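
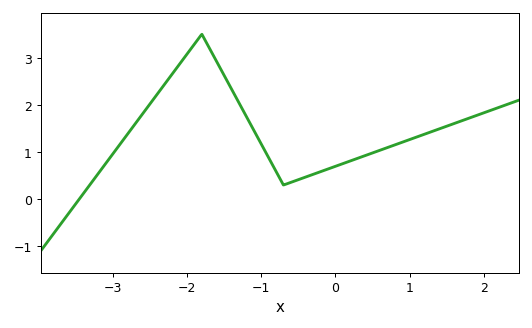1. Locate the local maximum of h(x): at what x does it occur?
-1.8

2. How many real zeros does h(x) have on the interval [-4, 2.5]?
1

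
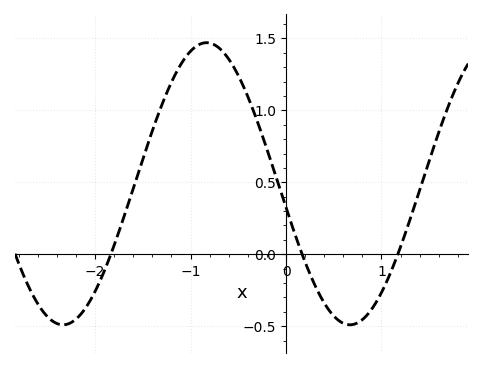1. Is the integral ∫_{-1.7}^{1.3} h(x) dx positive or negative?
positive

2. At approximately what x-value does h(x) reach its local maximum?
-0.8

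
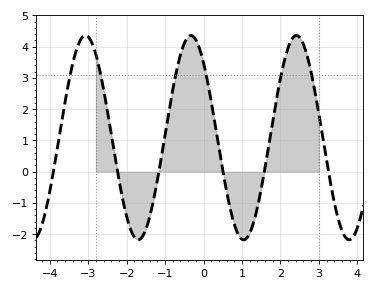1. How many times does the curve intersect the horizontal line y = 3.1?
6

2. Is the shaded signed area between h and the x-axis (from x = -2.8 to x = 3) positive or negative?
positive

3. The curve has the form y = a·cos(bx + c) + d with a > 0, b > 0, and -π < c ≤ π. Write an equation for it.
y = 3.27cos(2.29x + 0.752) + 1.09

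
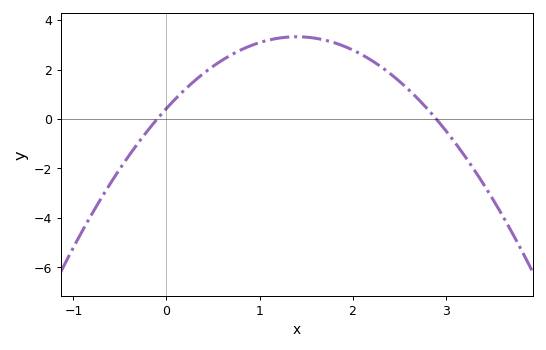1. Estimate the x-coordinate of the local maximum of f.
1.4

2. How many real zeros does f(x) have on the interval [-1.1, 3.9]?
2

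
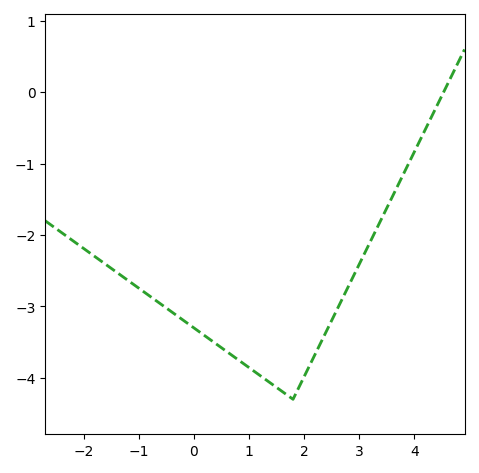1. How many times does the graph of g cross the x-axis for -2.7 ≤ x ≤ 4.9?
1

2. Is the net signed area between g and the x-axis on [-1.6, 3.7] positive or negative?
negative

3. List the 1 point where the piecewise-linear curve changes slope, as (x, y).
(1.8, -4.3)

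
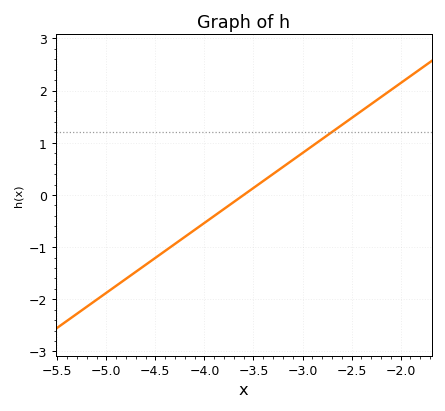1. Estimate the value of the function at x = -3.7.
-0.1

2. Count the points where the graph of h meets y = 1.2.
1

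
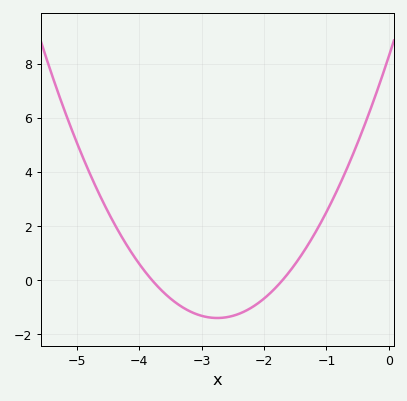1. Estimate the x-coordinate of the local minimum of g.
-2.7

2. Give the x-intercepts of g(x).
-3.8, -1.7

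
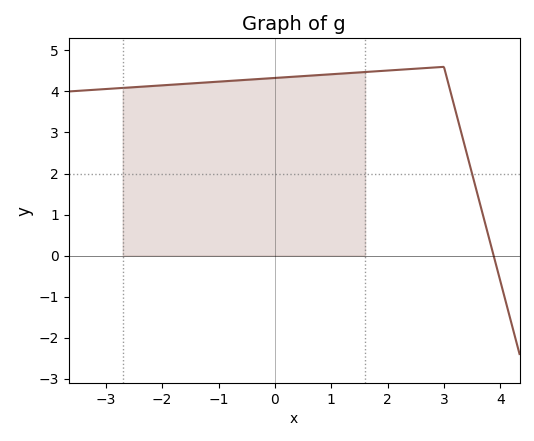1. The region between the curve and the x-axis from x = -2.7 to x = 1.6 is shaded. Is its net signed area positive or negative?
positive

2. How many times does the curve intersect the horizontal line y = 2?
1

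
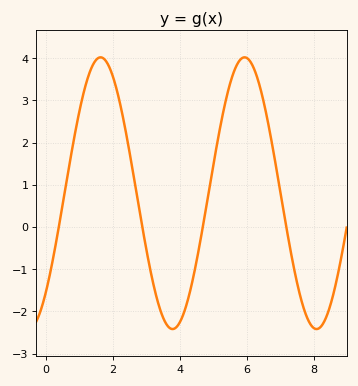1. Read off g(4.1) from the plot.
-2.07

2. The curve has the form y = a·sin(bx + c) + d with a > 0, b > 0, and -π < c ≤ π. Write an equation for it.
y = 3.22sin(1.46x - 0.8) + 0.8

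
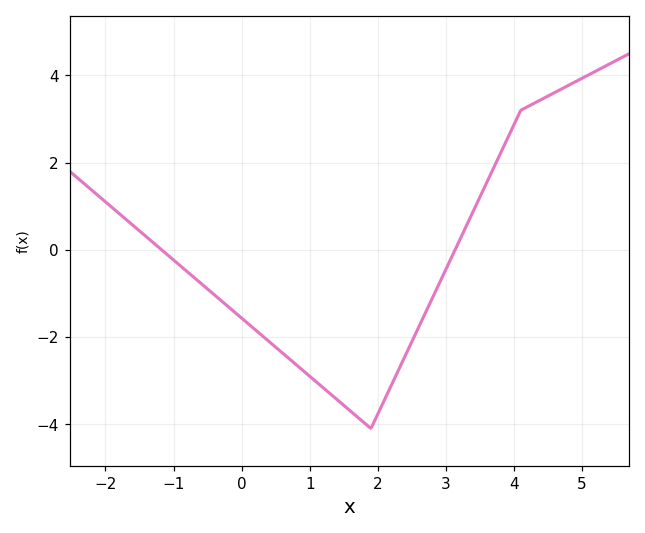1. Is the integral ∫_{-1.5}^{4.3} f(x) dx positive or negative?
negative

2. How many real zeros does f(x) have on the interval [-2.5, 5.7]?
2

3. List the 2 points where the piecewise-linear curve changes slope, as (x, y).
(1.9, -4.1); (4.1, 3.2)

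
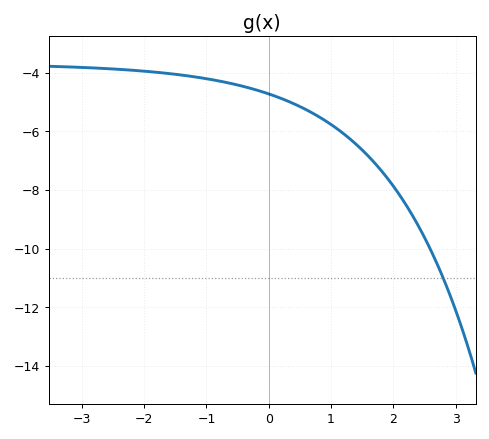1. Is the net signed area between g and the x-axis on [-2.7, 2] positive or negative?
negative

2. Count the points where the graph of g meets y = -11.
1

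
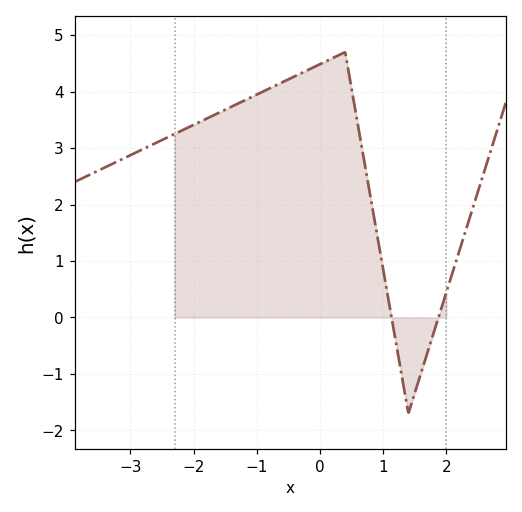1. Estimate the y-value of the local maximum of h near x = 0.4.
4.7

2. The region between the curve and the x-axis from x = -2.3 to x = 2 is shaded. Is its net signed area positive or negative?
positive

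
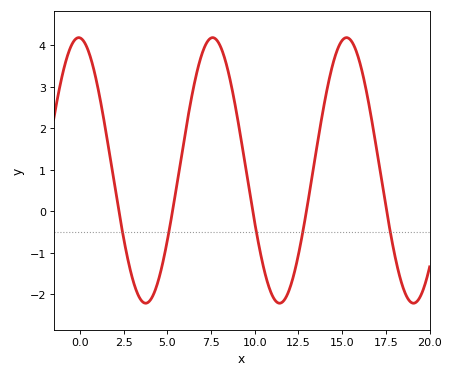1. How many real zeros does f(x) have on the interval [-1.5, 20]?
5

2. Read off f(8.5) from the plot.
3.3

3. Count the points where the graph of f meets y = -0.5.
5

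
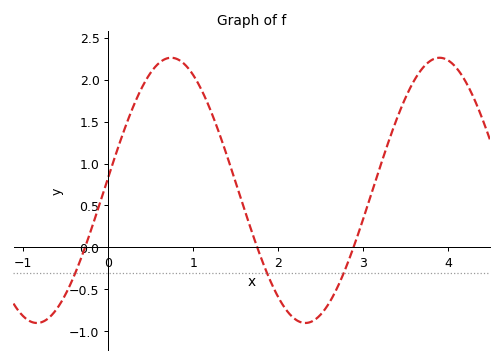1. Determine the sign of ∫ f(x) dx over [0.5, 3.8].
positive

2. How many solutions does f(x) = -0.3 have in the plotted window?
3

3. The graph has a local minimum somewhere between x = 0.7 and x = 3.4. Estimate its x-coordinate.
2.3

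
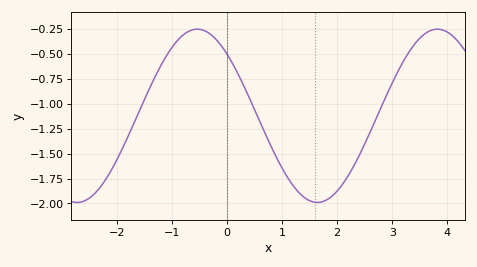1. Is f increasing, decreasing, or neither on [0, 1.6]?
decreasing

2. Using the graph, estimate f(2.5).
-1.4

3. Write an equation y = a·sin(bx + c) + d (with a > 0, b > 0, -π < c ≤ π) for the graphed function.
y = 0.87sin(1.4x + 2.4) - 1.12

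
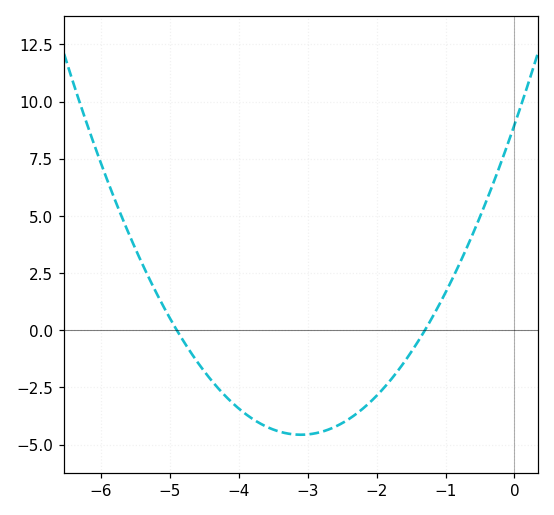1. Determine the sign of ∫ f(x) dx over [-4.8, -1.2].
negative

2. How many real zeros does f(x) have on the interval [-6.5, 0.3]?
2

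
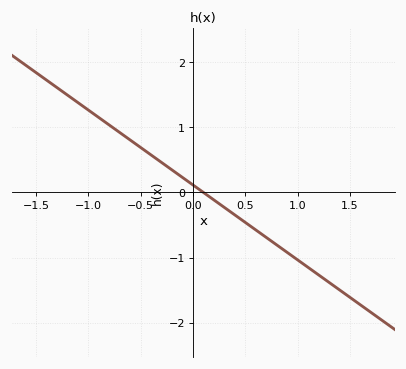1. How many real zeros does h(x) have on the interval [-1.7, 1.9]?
1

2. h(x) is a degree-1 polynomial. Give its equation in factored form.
y = -1.15(x - 0.1)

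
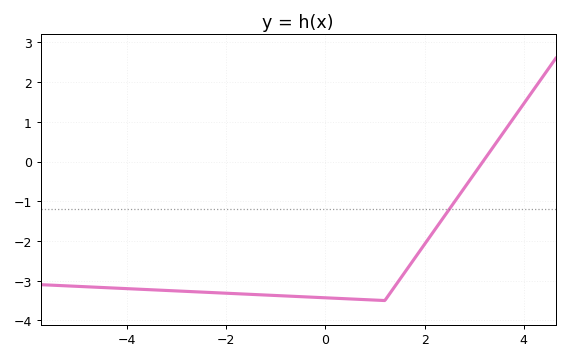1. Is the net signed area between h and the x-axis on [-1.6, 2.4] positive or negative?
negative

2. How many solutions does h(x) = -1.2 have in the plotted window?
1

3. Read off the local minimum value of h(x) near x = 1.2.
-3.5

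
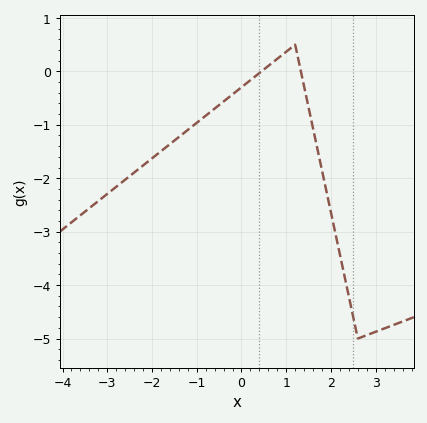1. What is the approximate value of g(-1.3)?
-1.16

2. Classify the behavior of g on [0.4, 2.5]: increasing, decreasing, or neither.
neither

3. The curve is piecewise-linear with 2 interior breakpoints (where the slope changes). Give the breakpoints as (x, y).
(1.2, 0.5); (2.6, -5)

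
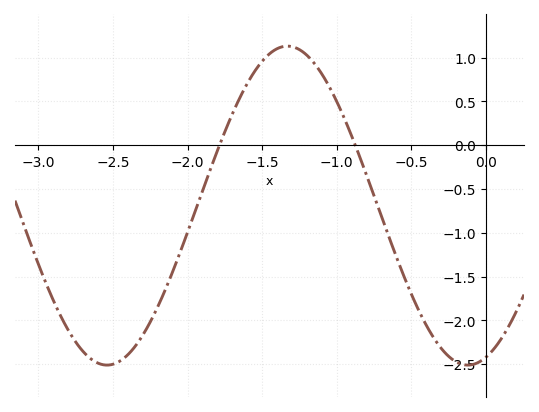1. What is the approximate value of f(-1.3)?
1.1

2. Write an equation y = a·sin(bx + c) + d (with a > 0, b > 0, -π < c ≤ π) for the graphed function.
y = 1.82sin(2.6x - 1.3) - 0.69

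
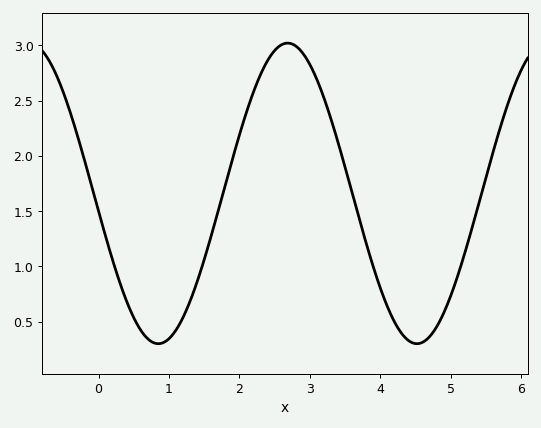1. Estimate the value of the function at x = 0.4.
0.7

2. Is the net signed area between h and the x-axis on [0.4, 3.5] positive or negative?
positive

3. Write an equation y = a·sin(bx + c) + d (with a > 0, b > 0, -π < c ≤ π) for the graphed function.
y = 1.36sin(1.7x - 3) + 1.66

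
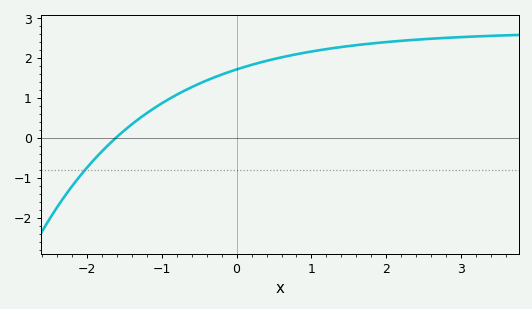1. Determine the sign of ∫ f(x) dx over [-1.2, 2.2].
positive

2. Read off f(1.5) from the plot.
2.31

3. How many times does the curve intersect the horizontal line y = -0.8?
1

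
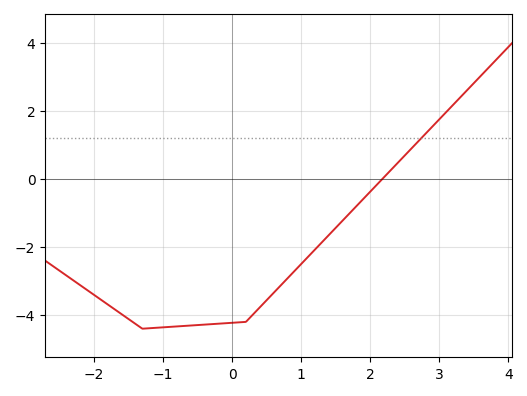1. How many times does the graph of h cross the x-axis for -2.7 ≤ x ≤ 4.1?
1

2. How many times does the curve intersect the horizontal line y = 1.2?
1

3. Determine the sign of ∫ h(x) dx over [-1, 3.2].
negative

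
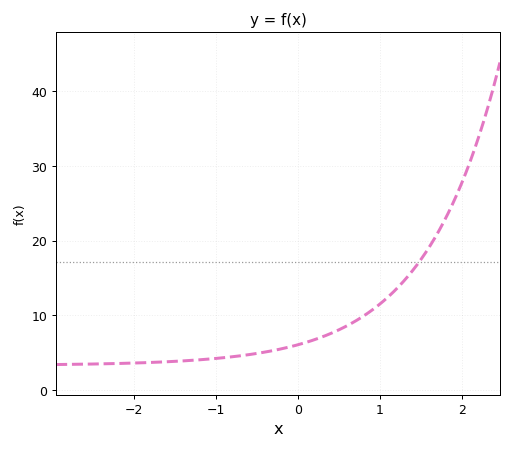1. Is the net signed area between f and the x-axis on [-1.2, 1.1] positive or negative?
positive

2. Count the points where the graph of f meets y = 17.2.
1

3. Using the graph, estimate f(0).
6.09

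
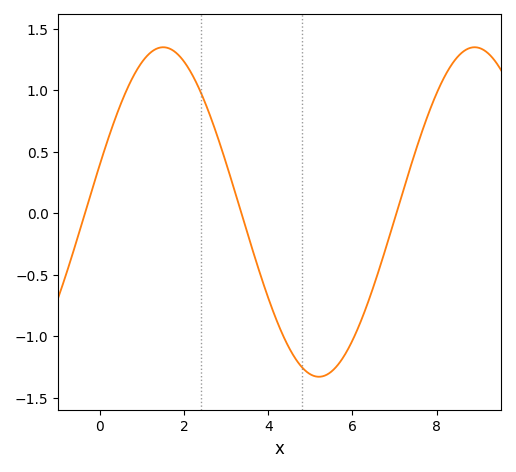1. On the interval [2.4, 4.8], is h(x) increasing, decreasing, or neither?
decreasing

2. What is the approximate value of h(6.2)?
-0.9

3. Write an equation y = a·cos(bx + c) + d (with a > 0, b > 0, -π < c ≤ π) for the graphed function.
y = 1.34cos(0.85x - 1.3) + 0.01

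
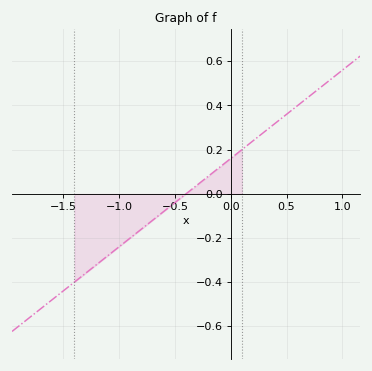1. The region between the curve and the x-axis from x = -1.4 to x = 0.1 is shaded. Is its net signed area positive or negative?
negative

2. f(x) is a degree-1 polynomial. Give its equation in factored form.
y = 0.4(x + 0.4)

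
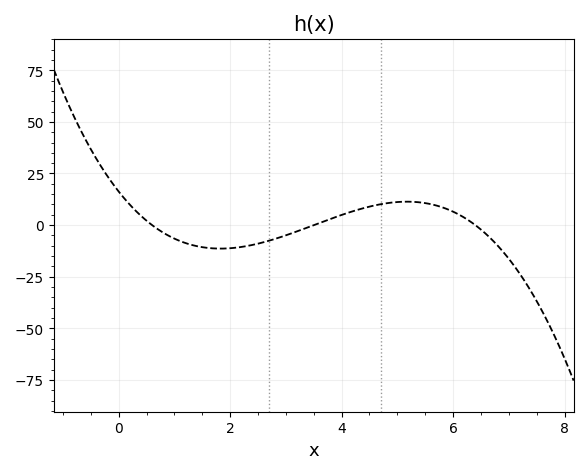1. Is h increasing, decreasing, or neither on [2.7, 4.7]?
increasing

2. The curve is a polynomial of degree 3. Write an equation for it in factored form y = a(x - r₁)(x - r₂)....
y = -1.21(x - 0.6)(x - 3.5)(x - 6.4)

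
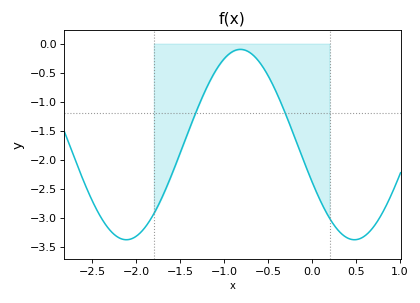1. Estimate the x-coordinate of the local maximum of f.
-0.815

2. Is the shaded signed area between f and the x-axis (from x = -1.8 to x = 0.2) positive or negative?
negative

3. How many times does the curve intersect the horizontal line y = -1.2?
2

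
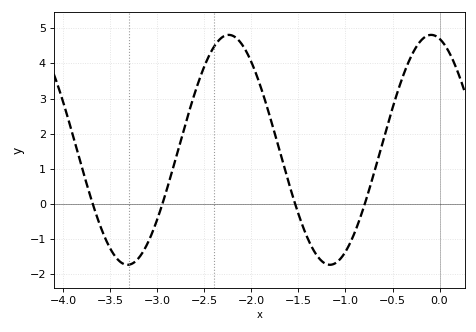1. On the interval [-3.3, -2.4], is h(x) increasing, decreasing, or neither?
increasing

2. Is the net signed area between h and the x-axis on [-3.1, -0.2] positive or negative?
positive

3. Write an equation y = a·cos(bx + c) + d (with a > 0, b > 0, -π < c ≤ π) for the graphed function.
y = 3.27cos(2.9x + 0.26) + 1.54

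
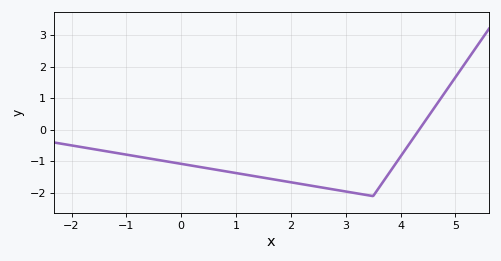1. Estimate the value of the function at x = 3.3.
-2.04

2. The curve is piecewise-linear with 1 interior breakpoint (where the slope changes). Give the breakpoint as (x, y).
(3.5, -2.1)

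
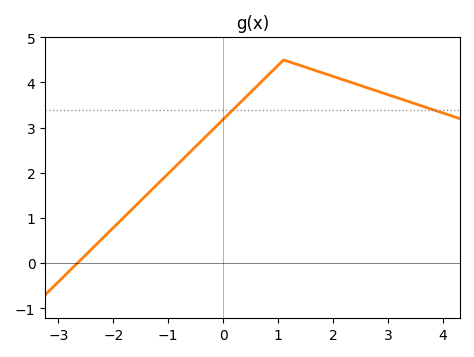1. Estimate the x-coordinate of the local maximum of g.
1.2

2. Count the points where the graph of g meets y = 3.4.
2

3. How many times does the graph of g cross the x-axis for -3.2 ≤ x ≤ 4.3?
1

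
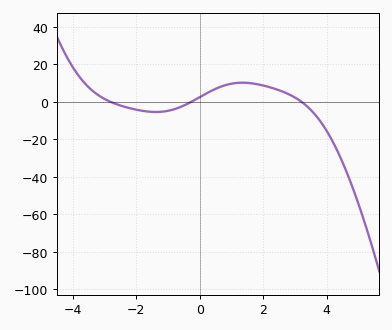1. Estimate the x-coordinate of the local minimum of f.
-1.39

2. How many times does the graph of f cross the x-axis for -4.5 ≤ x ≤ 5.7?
3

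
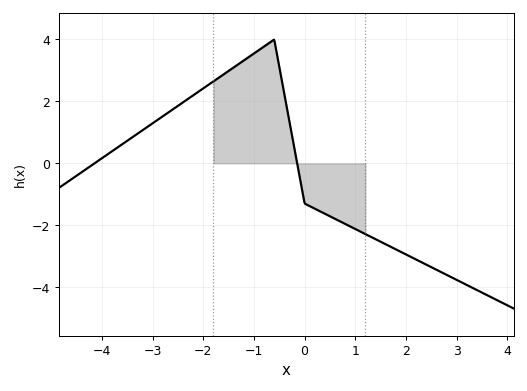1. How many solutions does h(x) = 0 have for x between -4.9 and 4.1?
2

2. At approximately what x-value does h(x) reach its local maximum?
-0.6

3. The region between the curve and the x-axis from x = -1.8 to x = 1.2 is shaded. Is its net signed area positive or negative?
positive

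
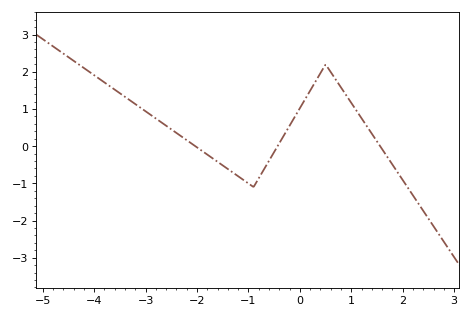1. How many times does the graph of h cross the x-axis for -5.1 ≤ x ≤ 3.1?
3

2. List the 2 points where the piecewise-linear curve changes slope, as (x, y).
(-0.9, -1.1); (0.5, 2.2)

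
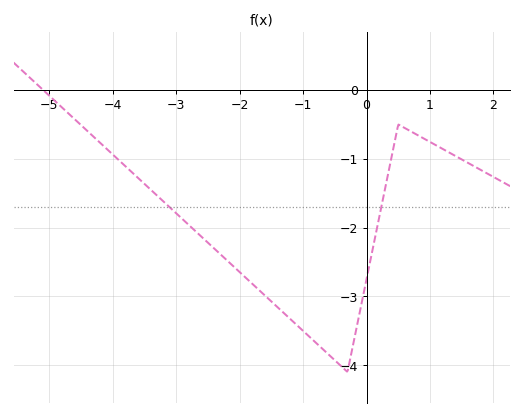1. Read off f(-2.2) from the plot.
-2.5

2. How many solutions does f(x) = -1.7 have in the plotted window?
2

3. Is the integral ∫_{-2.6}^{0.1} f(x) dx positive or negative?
negative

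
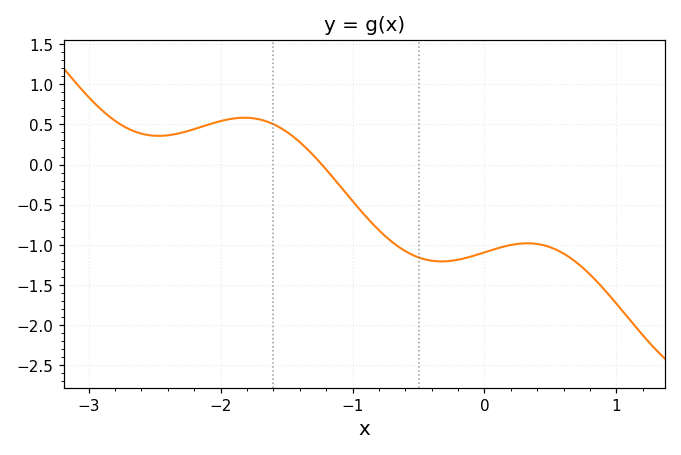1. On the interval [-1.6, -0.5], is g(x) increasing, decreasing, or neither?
decreasing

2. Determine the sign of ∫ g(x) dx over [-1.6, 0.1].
negative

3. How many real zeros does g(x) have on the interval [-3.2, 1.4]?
1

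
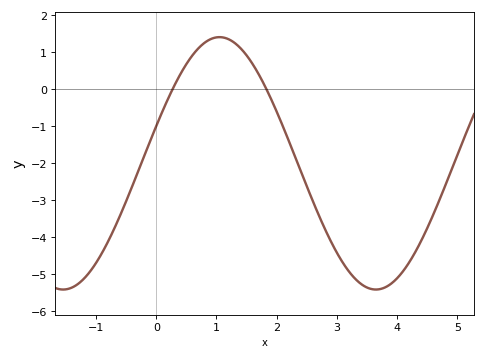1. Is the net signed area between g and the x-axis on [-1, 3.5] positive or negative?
negative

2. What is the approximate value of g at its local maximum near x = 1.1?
1.41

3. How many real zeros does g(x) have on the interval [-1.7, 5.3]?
2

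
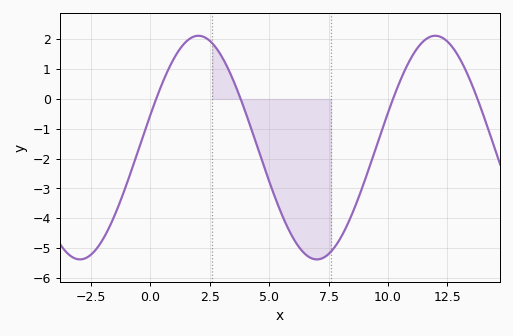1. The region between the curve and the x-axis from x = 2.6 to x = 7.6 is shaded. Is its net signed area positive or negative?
negative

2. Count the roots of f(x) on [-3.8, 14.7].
4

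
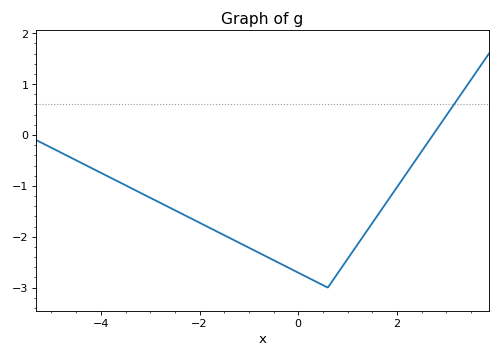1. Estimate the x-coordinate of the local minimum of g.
0.6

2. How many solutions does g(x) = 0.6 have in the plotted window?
1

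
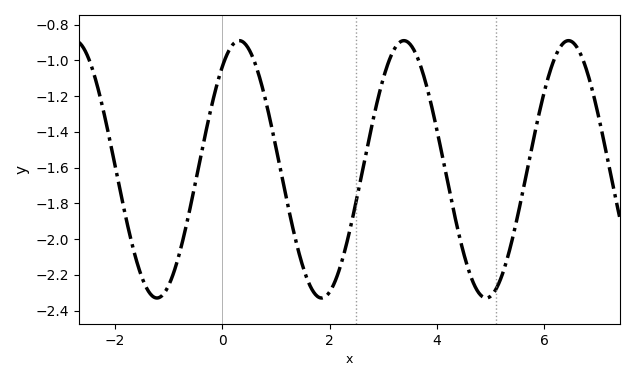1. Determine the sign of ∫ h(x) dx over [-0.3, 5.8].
negative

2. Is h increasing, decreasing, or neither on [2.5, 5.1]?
neither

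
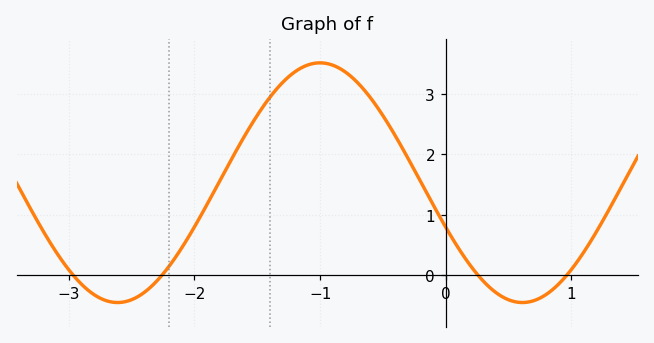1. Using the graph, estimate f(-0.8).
3.4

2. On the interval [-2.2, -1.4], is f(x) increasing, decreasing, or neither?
increasing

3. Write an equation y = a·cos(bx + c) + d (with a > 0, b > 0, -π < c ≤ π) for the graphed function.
y = 1.98cos(1.9x + 2) + 1.53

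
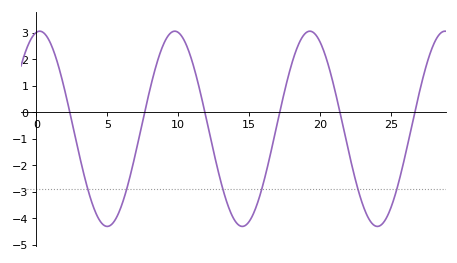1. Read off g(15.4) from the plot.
-3.7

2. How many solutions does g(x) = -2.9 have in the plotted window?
6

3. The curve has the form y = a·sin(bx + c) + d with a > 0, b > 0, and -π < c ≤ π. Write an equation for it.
y = 3.68sin(0.66x + 1.4) - 0.62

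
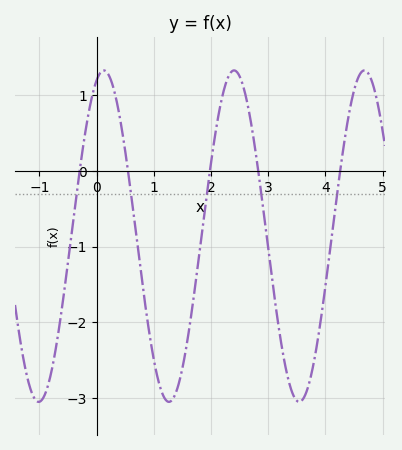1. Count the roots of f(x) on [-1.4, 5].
5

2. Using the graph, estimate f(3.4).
-2.88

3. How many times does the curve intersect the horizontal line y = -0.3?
5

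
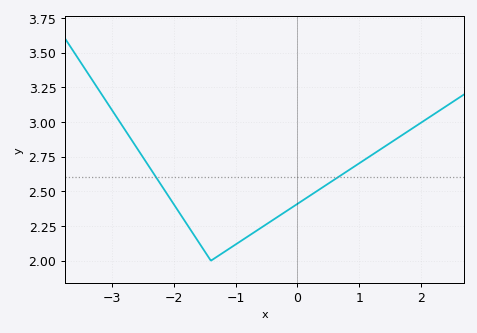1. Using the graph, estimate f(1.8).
2.94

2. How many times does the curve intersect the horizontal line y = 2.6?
2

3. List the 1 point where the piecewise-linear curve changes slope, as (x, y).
(-1.4, 2)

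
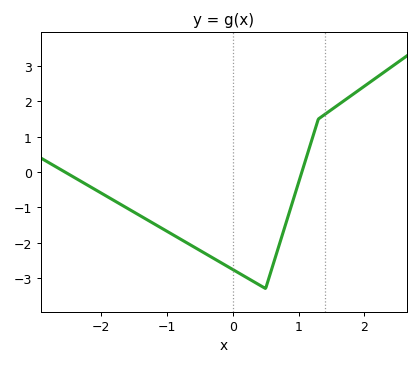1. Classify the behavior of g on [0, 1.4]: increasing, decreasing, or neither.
neither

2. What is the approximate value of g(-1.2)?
-1.46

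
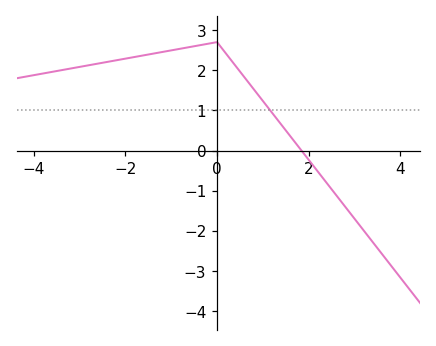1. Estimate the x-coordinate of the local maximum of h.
-0.001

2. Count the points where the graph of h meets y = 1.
1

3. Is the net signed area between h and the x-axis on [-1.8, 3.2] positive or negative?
positive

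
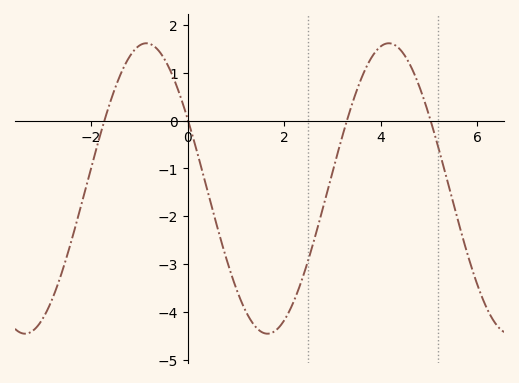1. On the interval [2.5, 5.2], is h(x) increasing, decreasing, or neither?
neither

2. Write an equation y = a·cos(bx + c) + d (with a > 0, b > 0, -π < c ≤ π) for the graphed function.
y = 3.04cos(1.2x + 1.1) - 1.42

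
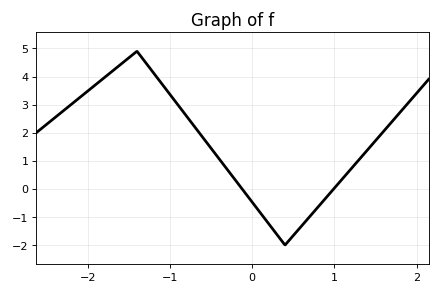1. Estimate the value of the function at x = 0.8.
-0.649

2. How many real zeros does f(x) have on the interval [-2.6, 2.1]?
2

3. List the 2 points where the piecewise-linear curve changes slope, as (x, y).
(-1.4, 4.9); (0.4, -2)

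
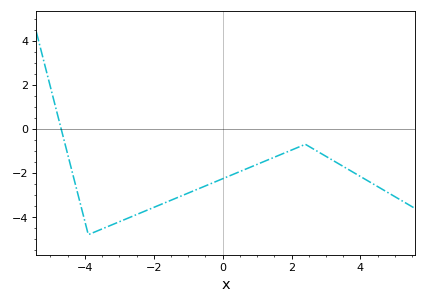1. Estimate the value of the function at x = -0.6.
-2.65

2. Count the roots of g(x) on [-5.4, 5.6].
1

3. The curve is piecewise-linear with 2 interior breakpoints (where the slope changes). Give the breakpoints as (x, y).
(-3.9, -4.8); (2.4, -0.7)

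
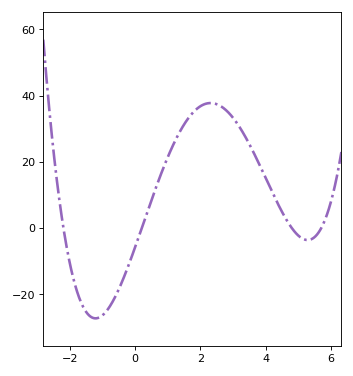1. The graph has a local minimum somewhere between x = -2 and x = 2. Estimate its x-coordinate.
-1.2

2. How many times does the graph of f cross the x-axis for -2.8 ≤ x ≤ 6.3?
4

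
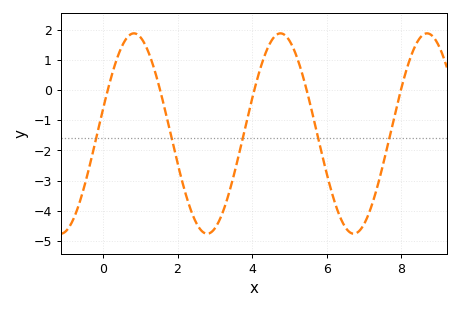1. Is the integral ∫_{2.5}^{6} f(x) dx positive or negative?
negative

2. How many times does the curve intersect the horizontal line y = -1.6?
5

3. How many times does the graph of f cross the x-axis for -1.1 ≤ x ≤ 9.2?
5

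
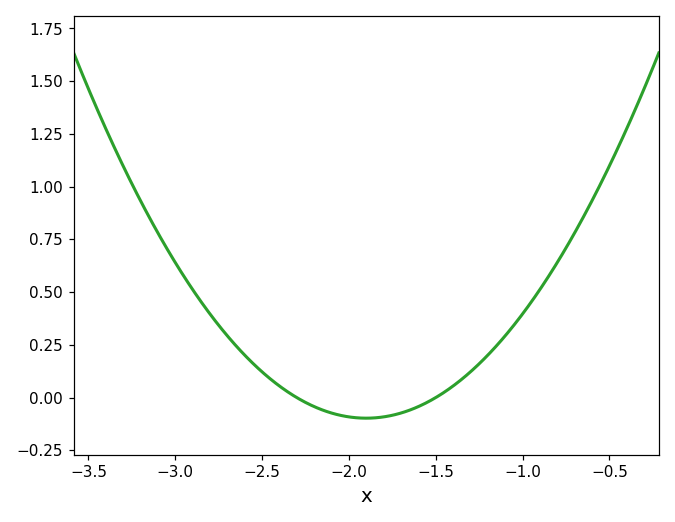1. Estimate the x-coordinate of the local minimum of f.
-1.9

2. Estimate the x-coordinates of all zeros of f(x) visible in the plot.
-2.3, -1.5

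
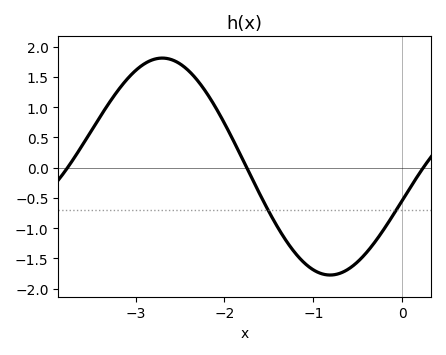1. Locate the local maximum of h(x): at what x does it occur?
-2.7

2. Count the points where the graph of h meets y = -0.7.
2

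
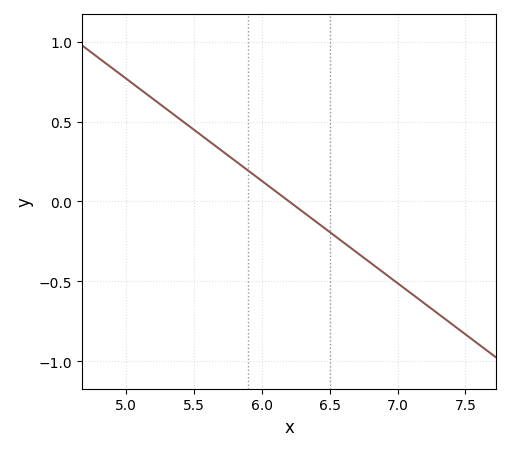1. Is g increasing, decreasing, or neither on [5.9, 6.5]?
decreasing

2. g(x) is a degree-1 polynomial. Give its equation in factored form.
y = -0.64(x - 6.2)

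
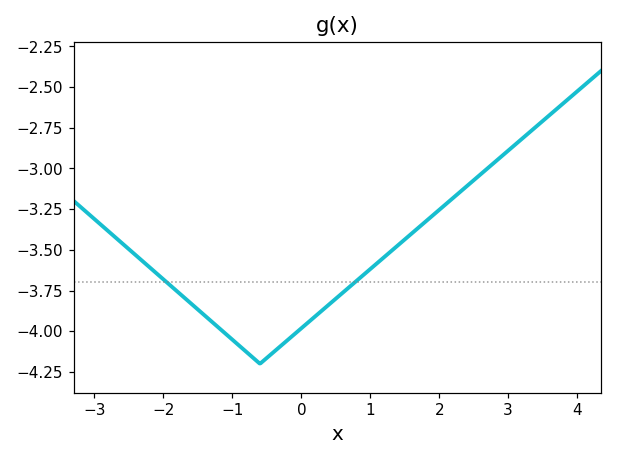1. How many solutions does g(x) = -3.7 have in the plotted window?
2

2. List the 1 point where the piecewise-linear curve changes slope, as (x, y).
(-0.6, -4.2)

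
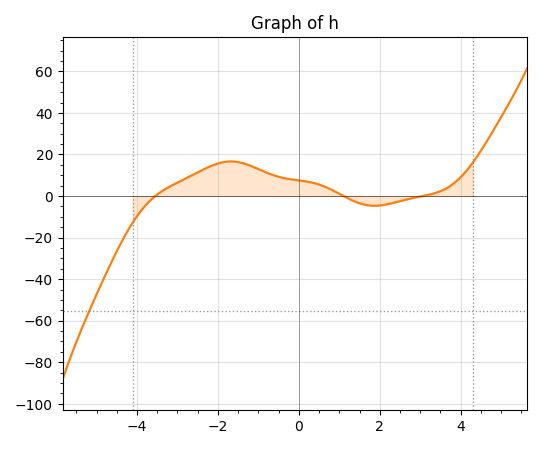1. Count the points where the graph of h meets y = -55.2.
1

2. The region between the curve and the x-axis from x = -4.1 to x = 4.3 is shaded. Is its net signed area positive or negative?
positive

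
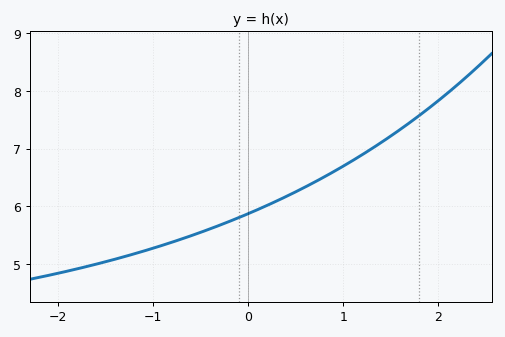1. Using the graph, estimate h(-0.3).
5.7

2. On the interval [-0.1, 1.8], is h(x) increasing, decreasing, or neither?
increasing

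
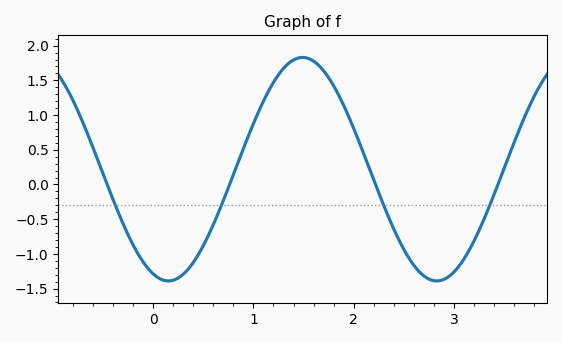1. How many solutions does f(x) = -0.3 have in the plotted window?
4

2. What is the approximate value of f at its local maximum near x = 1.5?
1.83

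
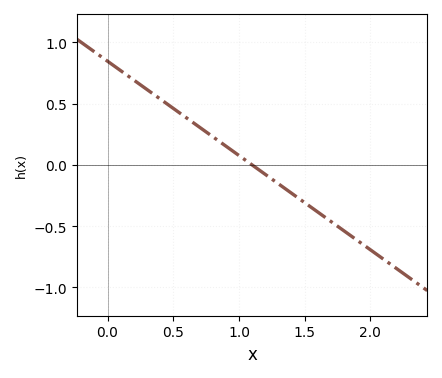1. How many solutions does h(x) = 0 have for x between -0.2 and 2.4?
1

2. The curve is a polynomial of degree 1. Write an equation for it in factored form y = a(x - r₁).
y = -0.77(x - 1.1)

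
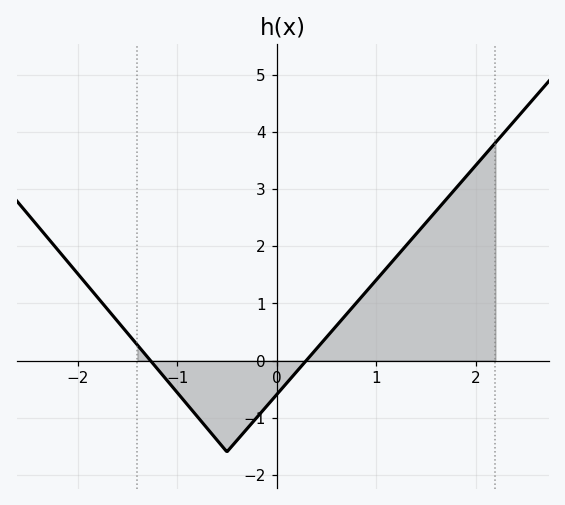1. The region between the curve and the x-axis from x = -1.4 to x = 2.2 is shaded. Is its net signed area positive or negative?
positive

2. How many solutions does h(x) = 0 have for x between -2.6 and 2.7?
2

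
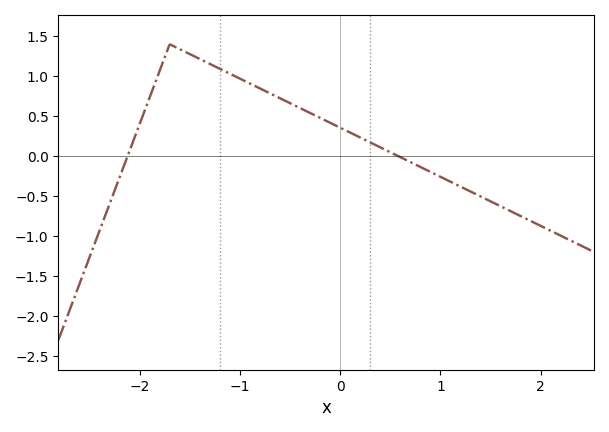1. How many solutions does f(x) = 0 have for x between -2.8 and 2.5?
2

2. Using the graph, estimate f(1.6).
-0.626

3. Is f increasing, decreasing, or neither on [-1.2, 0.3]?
decreasing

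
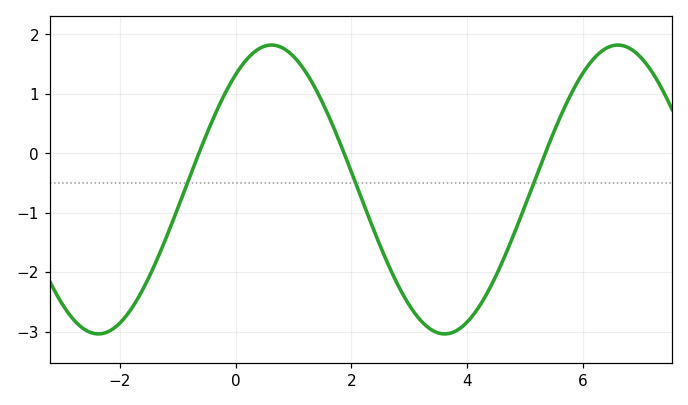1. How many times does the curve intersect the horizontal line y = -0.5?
3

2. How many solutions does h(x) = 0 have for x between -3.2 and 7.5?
3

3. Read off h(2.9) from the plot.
-2.4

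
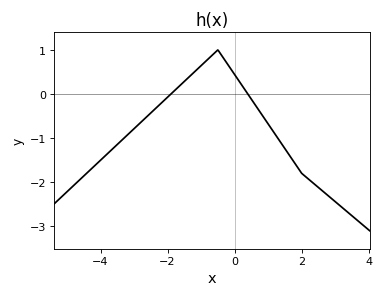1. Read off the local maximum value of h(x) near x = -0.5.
0.999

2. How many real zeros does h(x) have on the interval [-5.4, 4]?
2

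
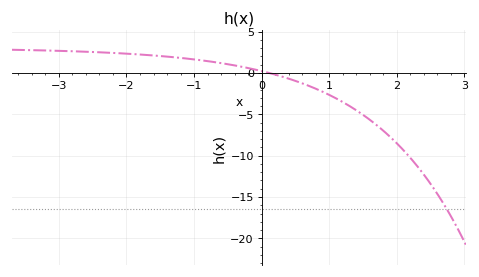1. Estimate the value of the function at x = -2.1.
2.38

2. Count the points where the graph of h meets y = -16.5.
1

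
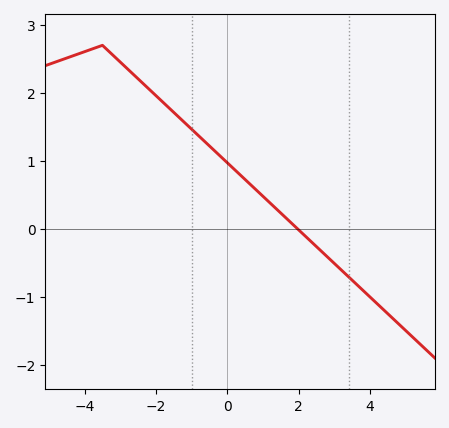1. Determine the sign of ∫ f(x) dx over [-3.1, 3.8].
positive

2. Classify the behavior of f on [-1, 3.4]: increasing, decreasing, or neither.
decreasing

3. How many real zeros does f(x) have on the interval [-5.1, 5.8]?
1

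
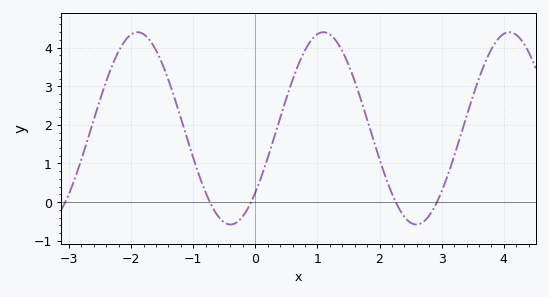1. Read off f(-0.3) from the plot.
-0.5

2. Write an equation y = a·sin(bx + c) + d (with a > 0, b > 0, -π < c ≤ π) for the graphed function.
y = 2.49sin(2.1x - 0.73) + 1.91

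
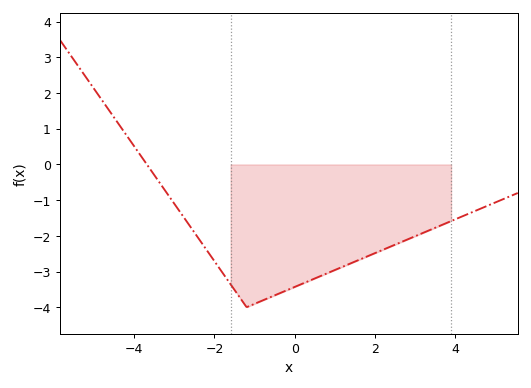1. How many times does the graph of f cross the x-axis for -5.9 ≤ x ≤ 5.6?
1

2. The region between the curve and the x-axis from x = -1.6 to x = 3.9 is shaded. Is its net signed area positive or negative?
negative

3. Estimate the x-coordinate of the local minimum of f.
-1.2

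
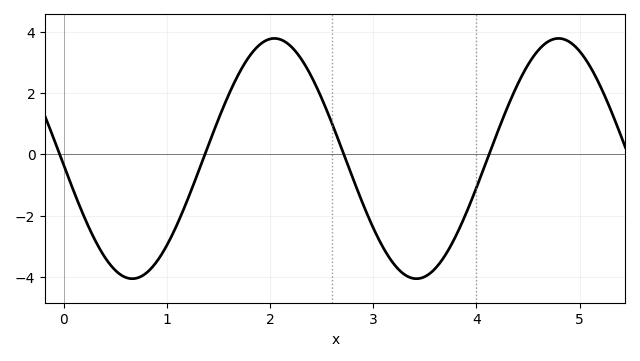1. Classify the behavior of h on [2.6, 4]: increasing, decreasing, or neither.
neither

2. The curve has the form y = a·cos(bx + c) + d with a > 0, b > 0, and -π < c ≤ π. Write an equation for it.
y = 3.92cos(2.28x + 1.63) - 0.14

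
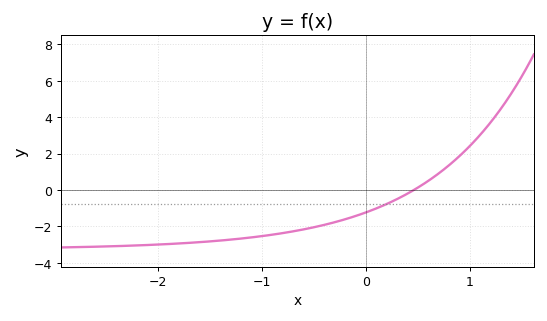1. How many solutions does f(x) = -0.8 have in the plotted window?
1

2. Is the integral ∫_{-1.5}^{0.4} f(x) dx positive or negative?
negative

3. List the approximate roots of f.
0.465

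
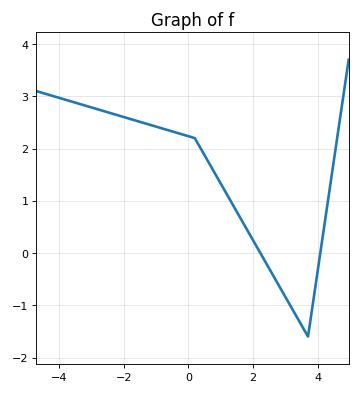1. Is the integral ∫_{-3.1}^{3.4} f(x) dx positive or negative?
positive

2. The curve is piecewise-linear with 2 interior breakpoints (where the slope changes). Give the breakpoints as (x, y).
(0.2, 2.2); (3.7, -1.6)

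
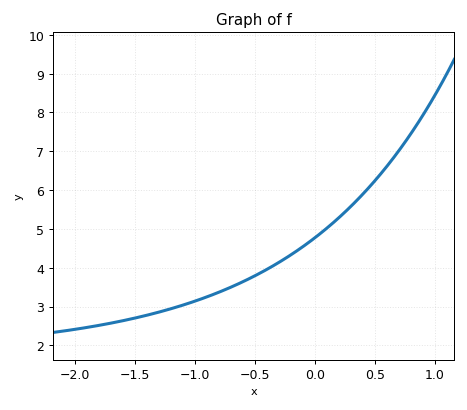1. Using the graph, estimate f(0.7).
7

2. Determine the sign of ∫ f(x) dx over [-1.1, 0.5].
positive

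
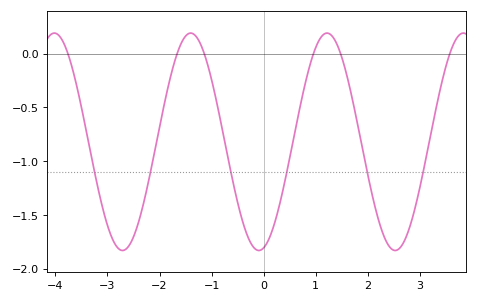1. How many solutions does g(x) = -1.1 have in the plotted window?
6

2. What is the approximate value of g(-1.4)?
0.2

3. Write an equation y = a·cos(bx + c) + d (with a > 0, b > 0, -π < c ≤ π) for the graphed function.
y = 1.01cos(2.4x - 2.9) - 0.82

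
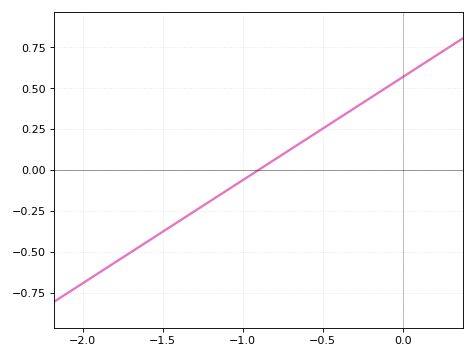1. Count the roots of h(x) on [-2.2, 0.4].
1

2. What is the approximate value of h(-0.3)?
0.38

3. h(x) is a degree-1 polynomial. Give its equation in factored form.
y = 0.63(x + 0.9)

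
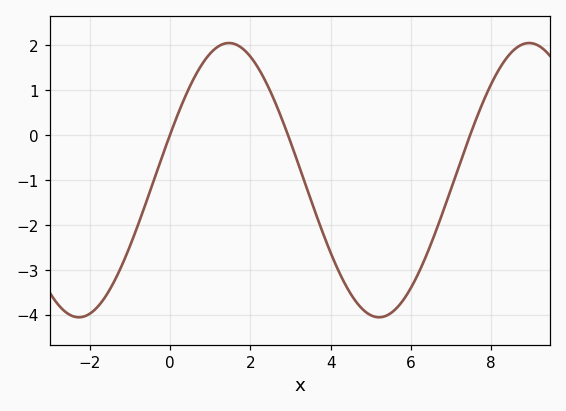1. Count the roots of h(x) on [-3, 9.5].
3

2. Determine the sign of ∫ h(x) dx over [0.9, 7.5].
negative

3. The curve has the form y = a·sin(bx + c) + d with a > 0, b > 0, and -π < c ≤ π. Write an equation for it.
y = 3.05sin(0.84x + 0.342) - 1.01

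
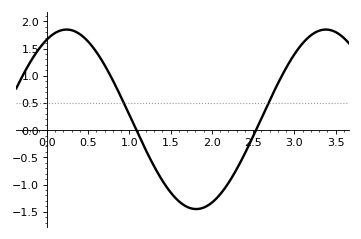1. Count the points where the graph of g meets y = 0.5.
2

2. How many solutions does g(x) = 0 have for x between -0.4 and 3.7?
2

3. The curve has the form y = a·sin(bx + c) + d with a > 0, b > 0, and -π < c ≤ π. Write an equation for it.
y = 1.65sin(2x + 1.09) + 0.2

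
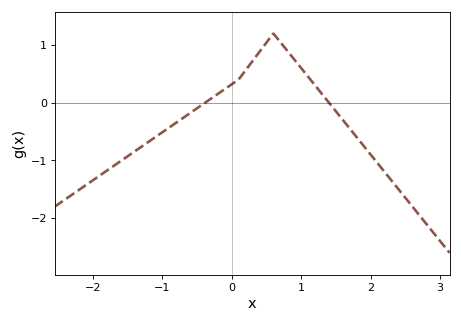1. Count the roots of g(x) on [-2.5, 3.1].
2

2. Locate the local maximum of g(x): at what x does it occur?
0.6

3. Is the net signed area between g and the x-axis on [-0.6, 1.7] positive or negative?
positive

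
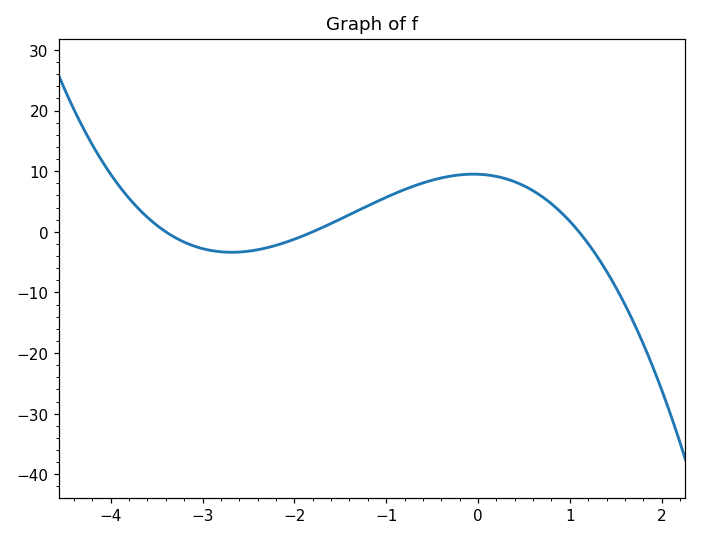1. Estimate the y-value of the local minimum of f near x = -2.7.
-3.38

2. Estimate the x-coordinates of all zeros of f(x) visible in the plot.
-3.4, -1.8, 1.1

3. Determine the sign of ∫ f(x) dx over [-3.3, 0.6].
positive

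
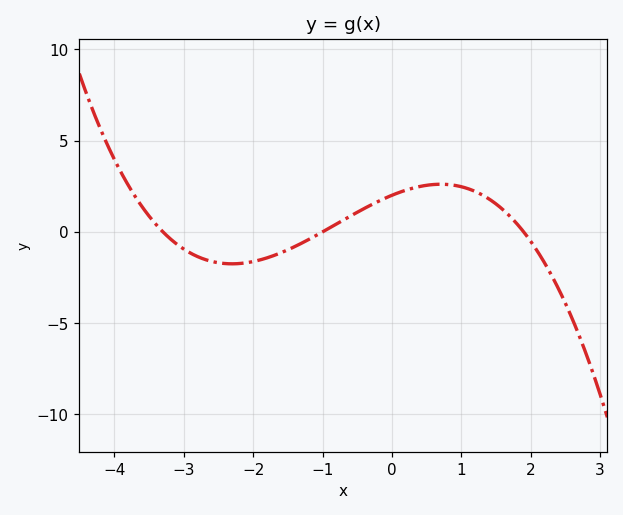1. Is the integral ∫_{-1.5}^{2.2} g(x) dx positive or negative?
positive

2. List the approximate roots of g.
-3.2, -1, 1.8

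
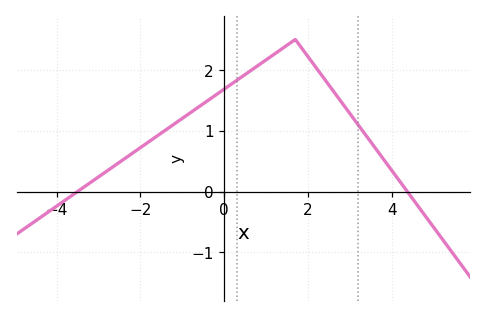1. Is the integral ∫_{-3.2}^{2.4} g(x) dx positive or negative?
positive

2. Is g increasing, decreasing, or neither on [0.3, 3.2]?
neither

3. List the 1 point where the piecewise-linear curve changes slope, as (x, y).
(1.7, 2.5)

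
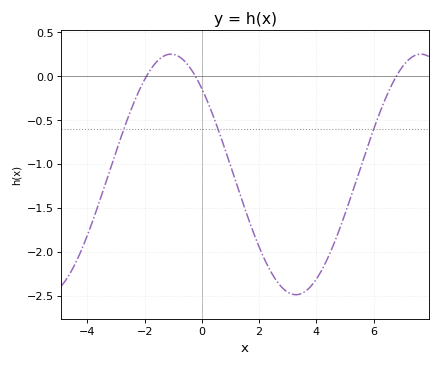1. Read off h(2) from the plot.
-1.95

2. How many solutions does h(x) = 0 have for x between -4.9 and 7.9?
3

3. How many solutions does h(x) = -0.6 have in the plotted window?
3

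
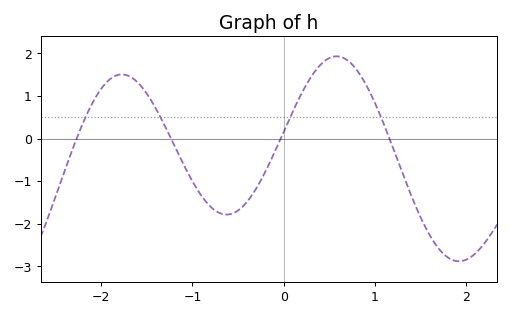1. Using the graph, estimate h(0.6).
1.9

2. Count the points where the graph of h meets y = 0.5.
4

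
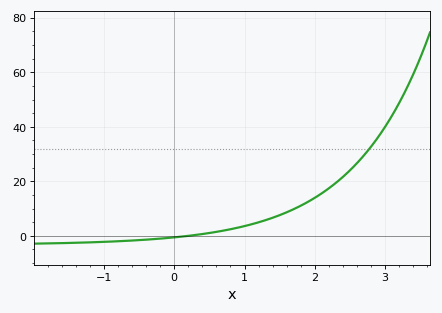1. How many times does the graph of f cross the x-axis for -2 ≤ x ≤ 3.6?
1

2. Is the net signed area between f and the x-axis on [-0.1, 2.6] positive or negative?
positive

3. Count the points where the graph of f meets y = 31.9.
1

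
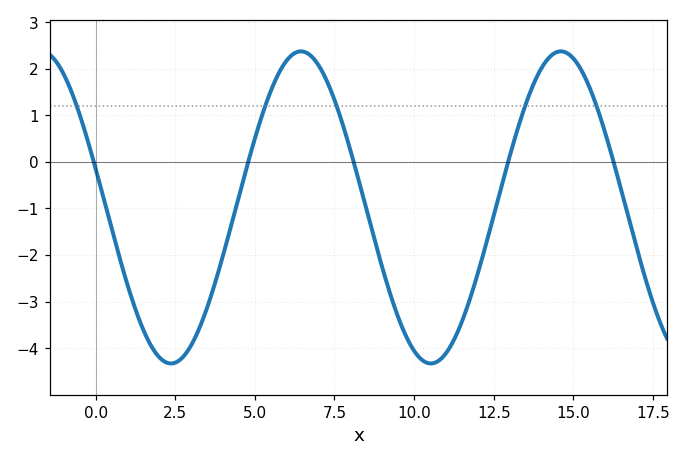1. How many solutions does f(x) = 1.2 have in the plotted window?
5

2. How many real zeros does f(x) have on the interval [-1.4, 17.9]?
5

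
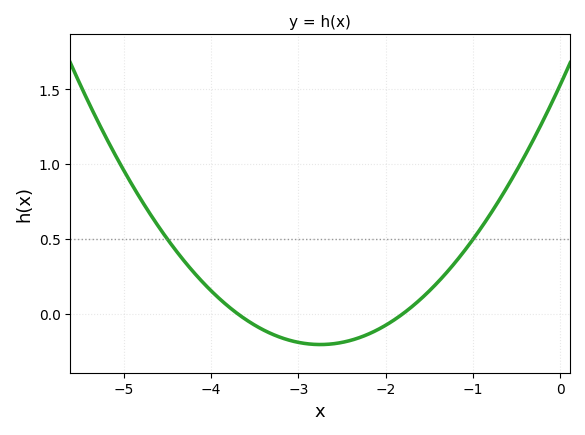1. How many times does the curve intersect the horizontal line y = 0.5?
2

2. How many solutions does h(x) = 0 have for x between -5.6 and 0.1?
2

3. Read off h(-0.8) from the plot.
0.667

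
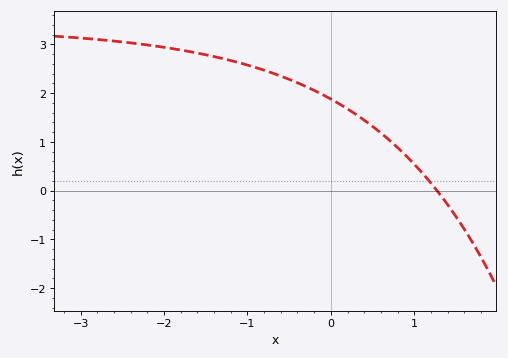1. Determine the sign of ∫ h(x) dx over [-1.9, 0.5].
positive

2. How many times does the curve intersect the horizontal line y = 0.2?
1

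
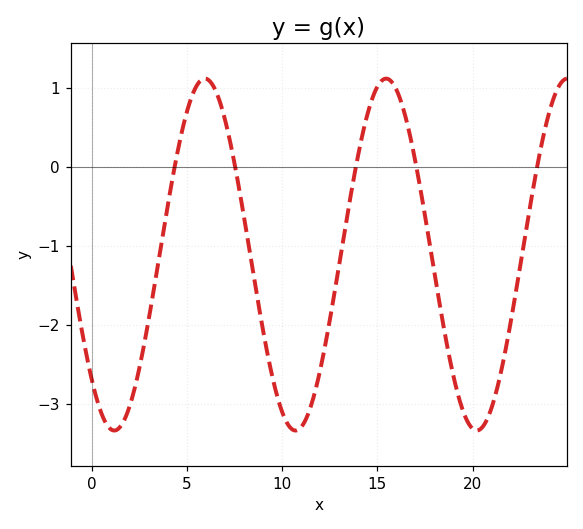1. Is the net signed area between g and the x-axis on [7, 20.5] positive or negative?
negative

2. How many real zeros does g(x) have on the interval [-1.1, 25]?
5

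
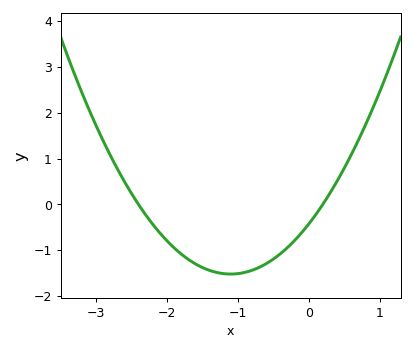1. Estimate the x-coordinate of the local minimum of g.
-1.1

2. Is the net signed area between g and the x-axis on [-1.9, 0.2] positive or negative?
negative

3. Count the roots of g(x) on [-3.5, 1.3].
2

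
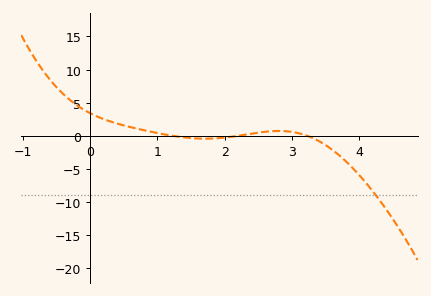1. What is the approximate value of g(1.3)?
0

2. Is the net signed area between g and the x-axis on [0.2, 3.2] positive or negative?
positive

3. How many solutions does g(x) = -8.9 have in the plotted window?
1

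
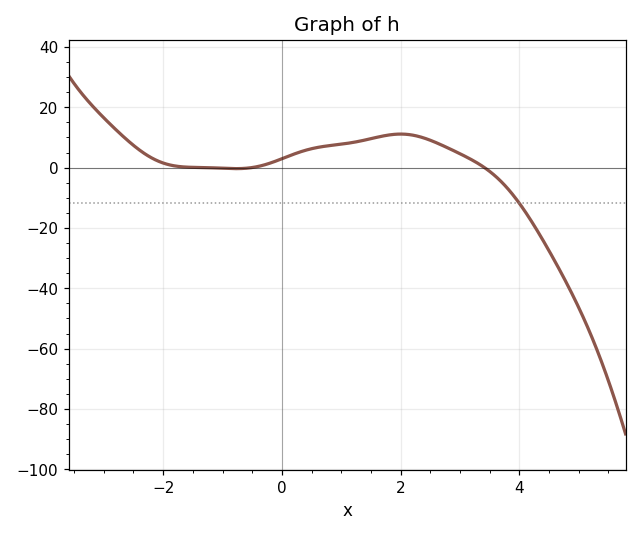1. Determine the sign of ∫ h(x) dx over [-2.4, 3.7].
positive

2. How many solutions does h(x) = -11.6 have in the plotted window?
1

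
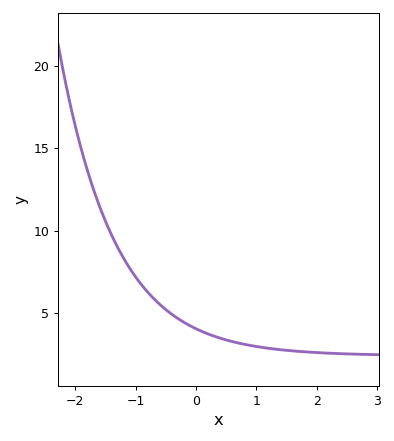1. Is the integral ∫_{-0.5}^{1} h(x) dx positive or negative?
positive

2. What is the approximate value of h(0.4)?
3.5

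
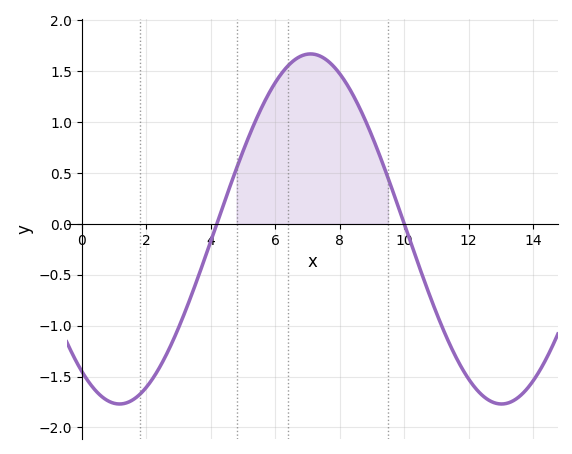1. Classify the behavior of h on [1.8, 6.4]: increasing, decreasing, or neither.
increasing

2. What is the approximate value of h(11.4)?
-1.17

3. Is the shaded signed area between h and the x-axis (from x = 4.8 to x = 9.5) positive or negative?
positive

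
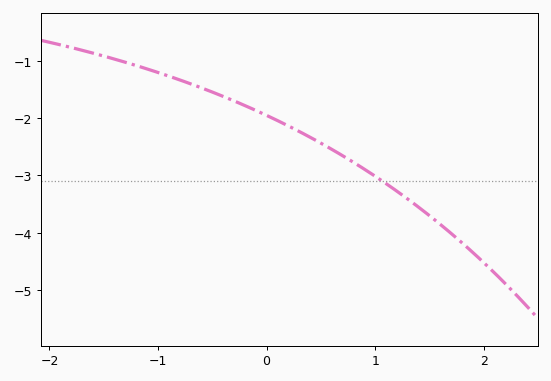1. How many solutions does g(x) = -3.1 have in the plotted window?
1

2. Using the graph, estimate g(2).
-4.5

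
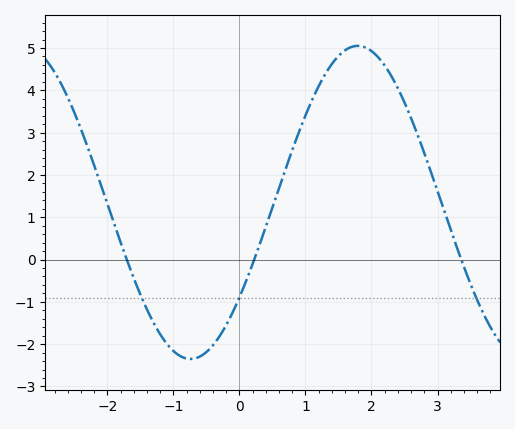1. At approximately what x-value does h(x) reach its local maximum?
1.79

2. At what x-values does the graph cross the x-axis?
-1.71, 0.224, 3.36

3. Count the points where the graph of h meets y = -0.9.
3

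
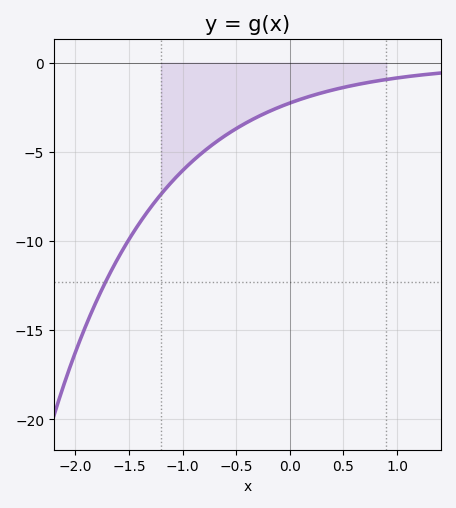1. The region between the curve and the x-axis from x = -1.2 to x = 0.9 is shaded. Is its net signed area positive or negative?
negative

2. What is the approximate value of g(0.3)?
-1.5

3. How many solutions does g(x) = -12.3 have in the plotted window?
1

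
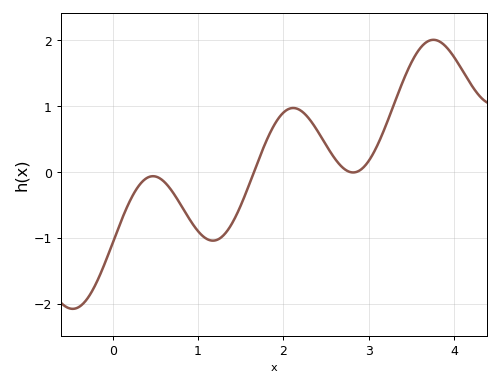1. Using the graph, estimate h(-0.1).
-1.4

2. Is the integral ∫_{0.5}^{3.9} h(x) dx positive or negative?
positive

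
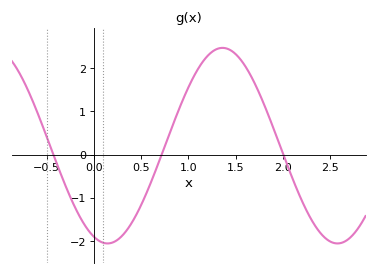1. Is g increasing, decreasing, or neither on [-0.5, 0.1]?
decreasing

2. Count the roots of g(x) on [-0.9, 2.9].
3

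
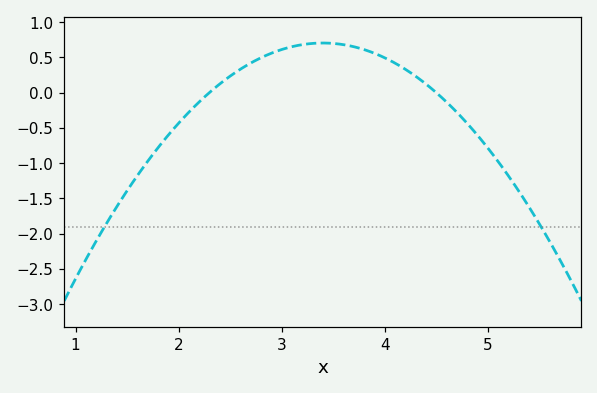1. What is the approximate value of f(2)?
-0.45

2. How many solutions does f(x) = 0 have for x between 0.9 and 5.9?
2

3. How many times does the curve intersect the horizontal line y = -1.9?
2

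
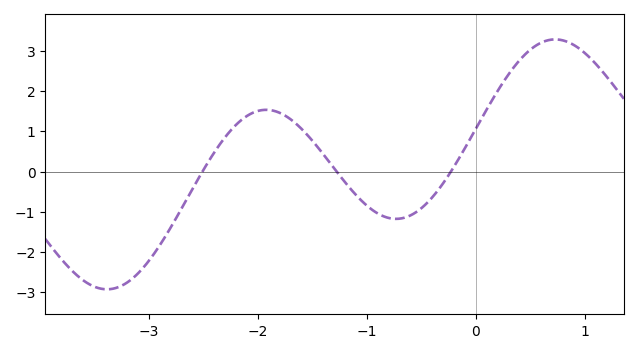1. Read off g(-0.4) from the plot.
-0.6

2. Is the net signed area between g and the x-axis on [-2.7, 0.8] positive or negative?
positive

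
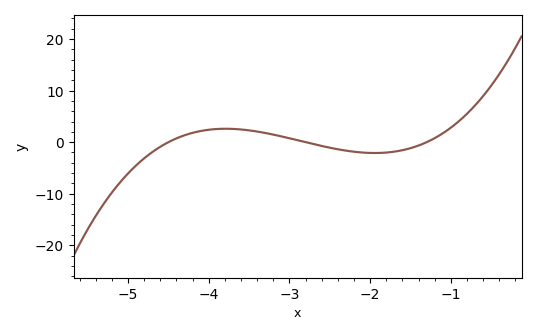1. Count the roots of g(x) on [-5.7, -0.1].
3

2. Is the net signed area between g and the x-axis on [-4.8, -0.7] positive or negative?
positive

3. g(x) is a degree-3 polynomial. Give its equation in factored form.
y = 1.49(x + 4.5)(x + 2.8)(x + 1.3)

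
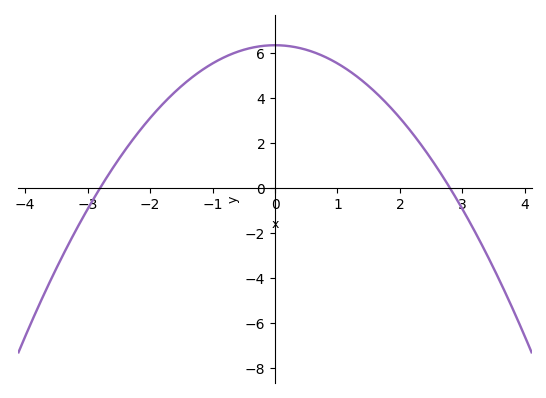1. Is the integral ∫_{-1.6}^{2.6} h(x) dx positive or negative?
positive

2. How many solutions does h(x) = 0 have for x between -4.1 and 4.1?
2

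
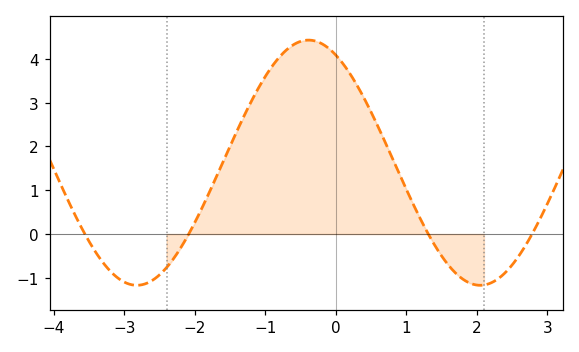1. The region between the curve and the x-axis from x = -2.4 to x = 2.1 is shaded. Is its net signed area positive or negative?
positive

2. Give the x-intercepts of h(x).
-3.6, -2.1, 1.3, 2.8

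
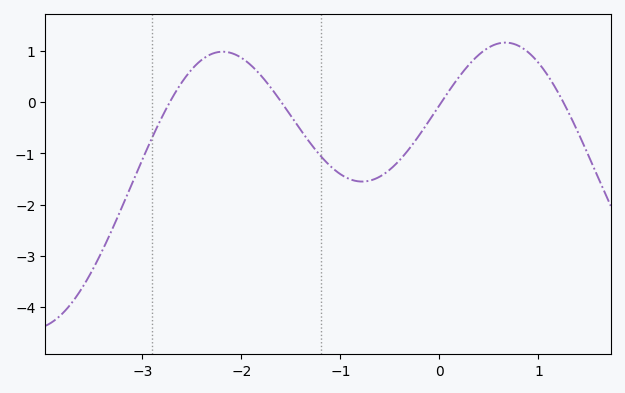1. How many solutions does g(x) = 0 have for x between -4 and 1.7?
4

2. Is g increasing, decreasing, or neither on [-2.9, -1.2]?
neither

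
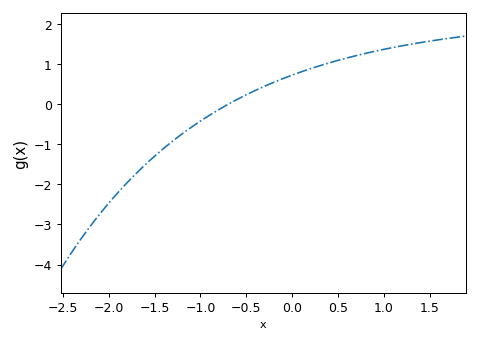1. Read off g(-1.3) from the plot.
-0.9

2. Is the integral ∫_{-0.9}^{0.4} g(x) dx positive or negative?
positive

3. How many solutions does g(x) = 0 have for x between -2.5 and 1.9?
1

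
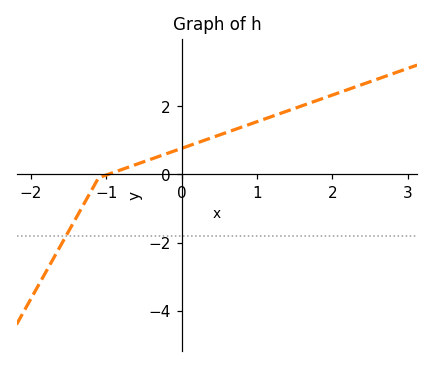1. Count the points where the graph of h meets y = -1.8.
1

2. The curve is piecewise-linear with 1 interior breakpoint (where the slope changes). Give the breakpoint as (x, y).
(-1.1, -0.1)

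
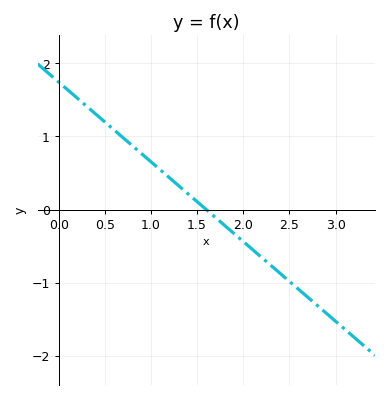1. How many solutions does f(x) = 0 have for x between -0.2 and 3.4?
1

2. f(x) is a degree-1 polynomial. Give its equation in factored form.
y = -1.09(x - 1.6)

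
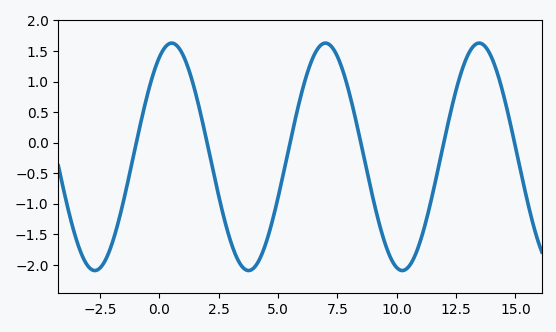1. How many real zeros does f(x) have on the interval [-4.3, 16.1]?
6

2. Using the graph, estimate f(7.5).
1.4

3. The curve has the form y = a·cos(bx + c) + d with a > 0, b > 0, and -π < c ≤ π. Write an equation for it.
y = 1.86cos(0.97x - 0.5) - 0.23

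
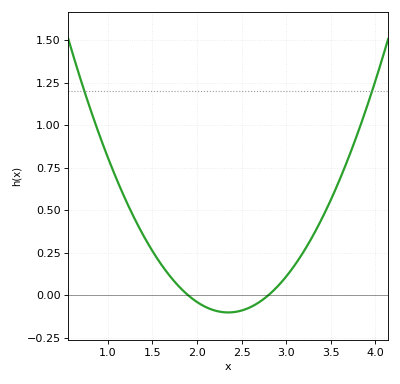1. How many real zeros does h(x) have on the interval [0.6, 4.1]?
2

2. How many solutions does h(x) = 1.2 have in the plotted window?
2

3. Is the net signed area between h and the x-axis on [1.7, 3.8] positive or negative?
positive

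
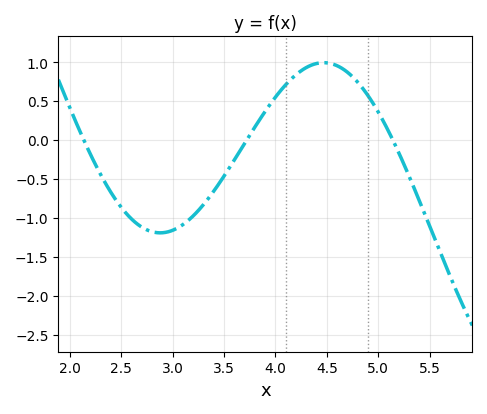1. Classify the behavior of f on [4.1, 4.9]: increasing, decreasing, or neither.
neither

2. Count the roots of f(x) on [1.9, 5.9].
3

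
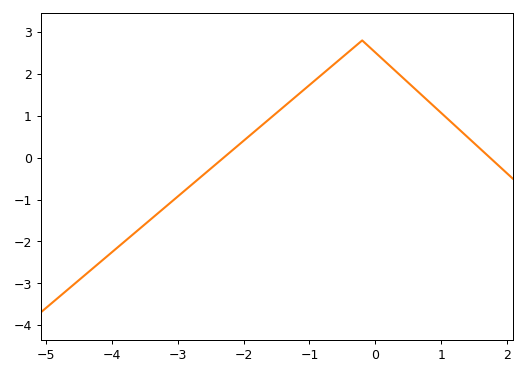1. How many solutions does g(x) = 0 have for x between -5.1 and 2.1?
2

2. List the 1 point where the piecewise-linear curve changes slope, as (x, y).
(-0.2, 2.8)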